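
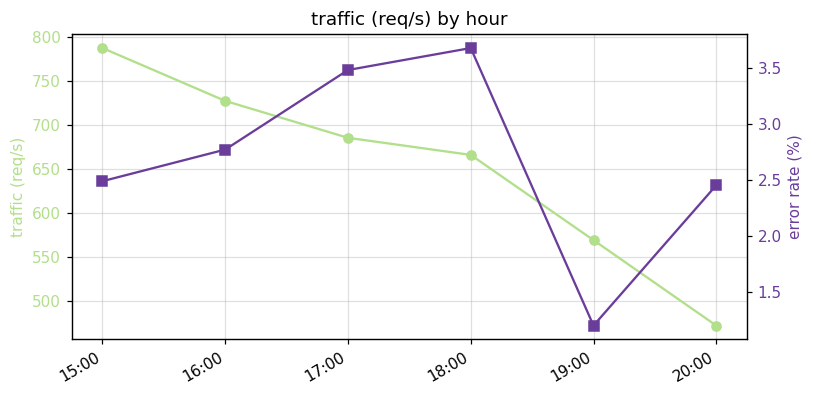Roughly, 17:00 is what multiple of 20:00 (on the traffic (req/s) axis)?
17:00 ≈ 700, 20:00 ≈ 450; 700/450 ≈ 1.56.

≈ 1.56×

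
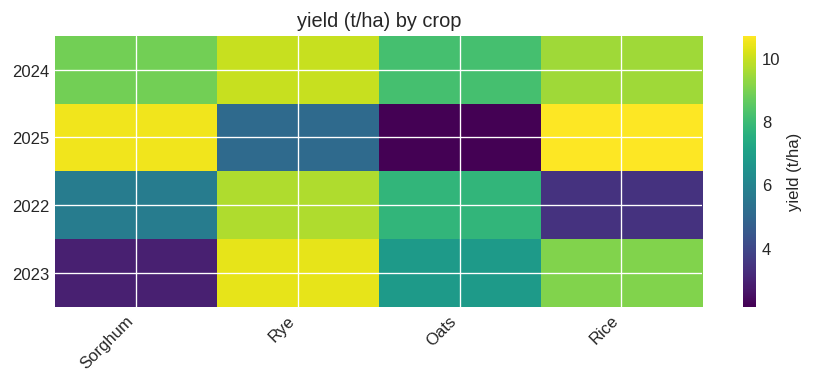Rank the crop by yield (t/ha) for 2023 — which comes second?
Rice

Top 3 for 2023: Rye ≈ 10, Rice ≈ 9, Oats ≈ 7.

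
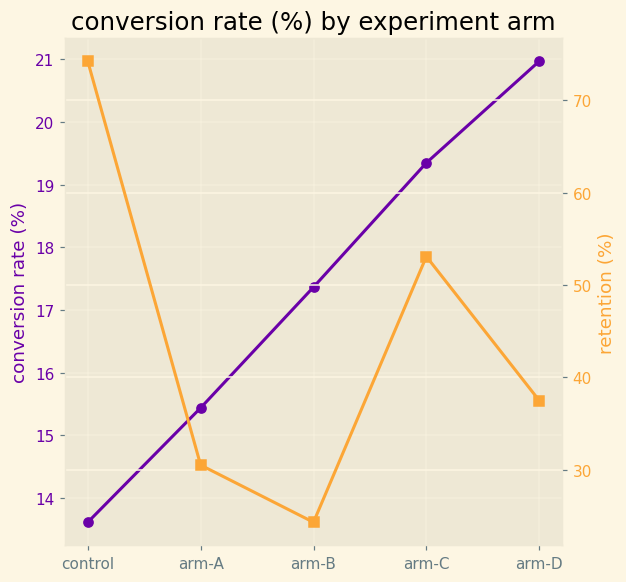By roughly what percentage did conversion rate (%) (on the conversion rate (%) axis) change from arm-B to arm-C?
arm-B ≈ 17, arm-C ≈ 19; (19 − 17) / 17 ≈ +11.8%.

≈ +11.8%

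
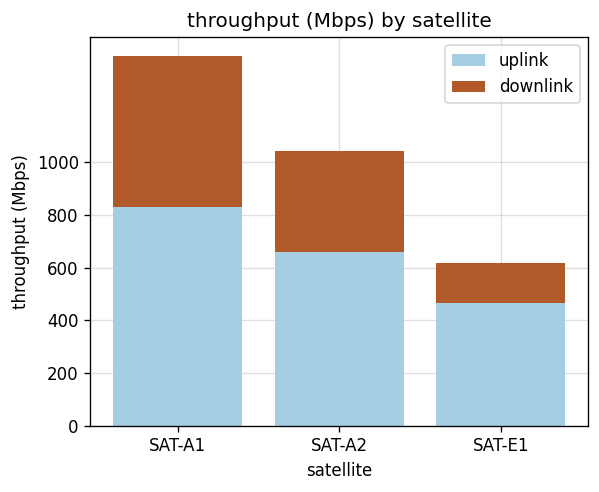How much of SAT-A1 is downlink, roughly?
downlink top ≈ 1400, bottom ≈ 800; segment ≈ 600.

≈ 600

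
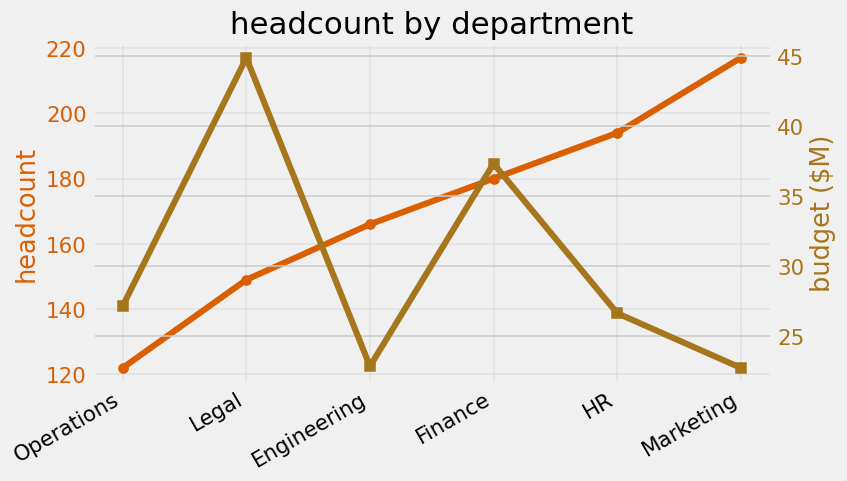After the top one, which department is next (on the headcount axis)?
Top 3 (on the headcount axis): Marketing ≈ 220, HR ≈ 190, Finance ≈ 180.

HR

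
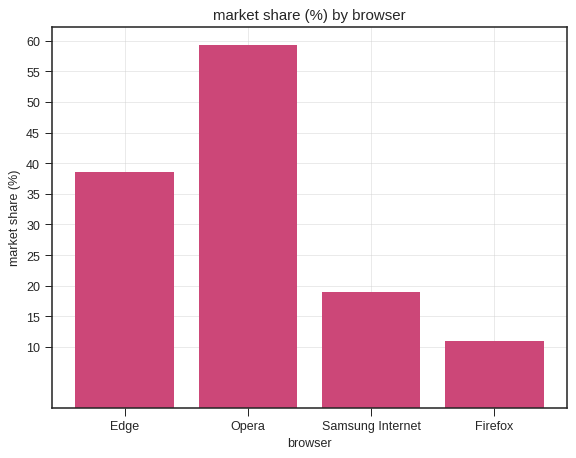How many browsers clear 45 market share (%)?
1

Above 45: Opera.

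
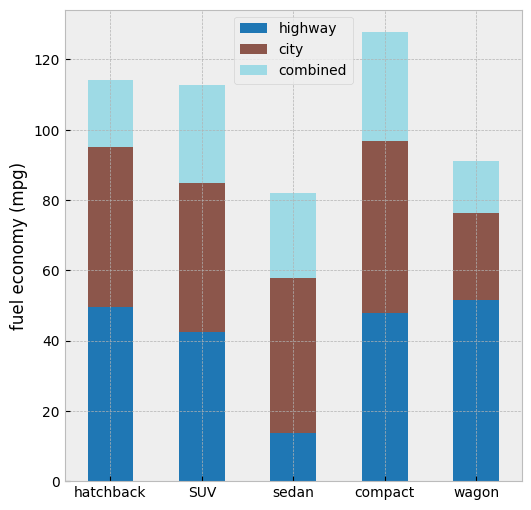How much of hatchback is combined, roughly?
≈ 20

combined top ≈ 120, bottom ≈ 100; segment ≈ 20.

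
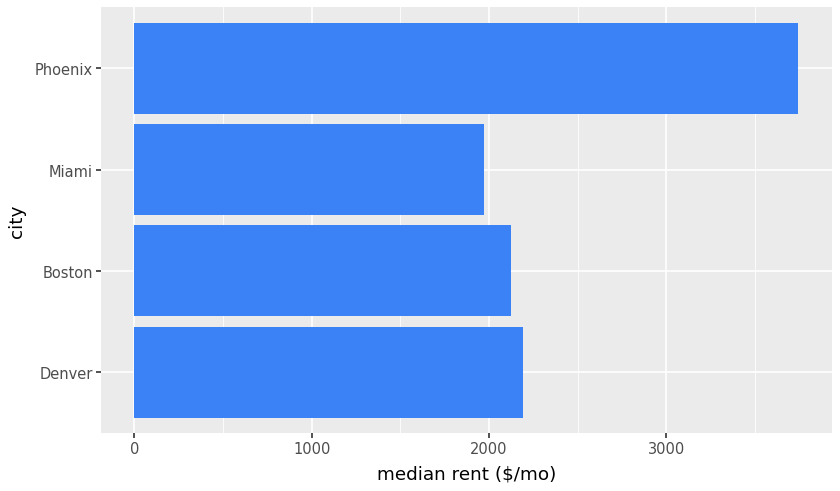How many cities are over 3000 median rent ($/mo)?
Above 3000: Phoenix.

1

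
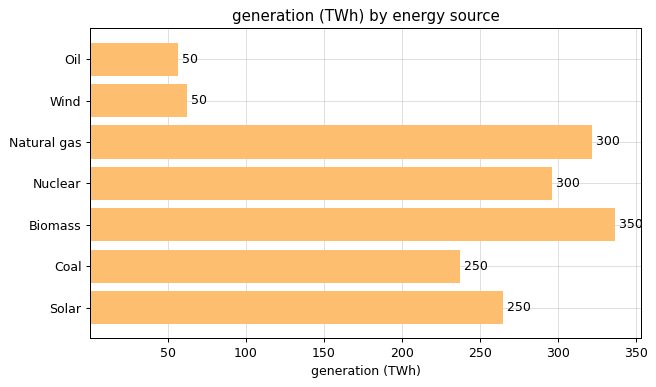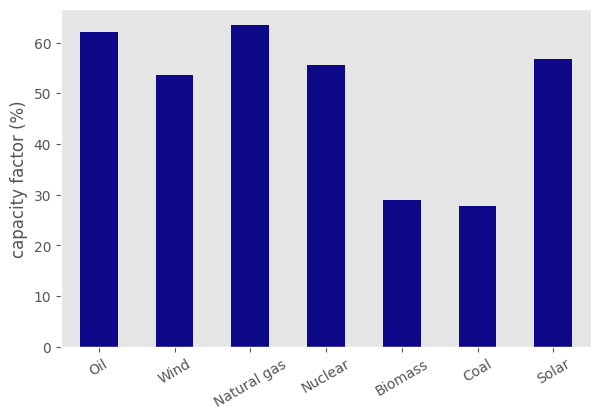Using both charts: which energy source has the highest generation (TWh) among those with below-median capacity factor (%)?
Chart 2 median capacity factor (%) ≈ 60; below-median energy sources: Wind, Biomass, Coal. Among those, Biomass has the highest generation (TWh) (≈ 350).

Biomass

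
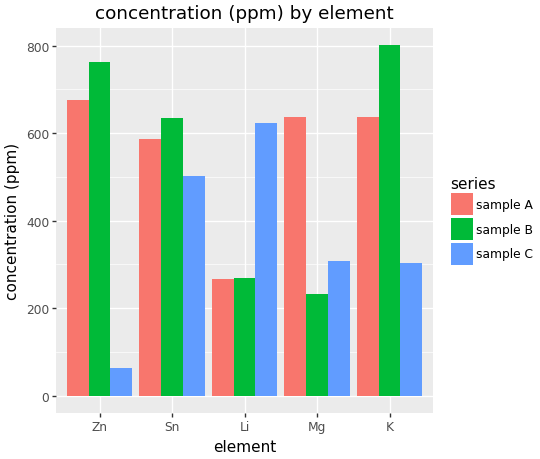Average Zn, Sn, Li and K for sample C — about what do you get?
(100 + 500 + 600 + 300) / 4 ≈ 375.

≈ 375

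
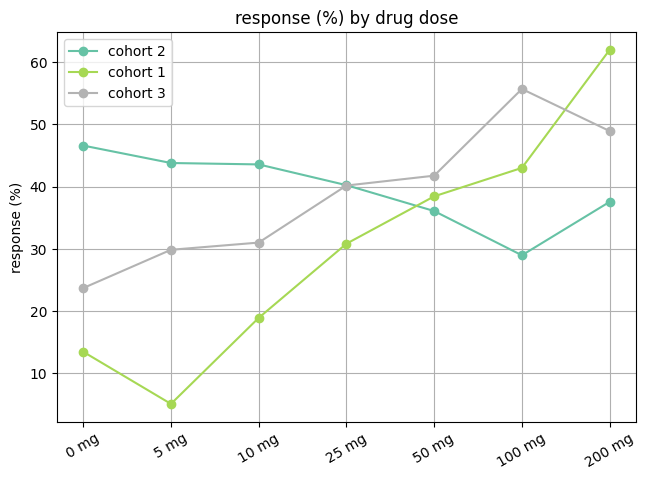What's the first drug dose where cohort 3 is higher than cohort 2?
50 mg

25 mg: cohort 3 ≈ 40 vs cohort 2 ≈ 40 (not yet); 50 mg: cohort 3 ≈ 40 vs cohort 2 ≈ 35 (first crossover).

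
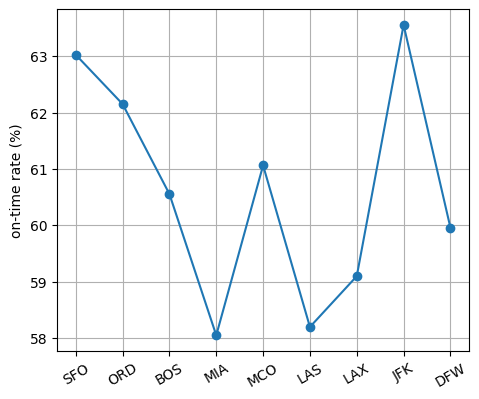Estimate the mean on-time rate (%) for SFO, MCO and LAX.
≈ 61

(63.0 + 61.0 + 59.0) / 3 ≈ 61.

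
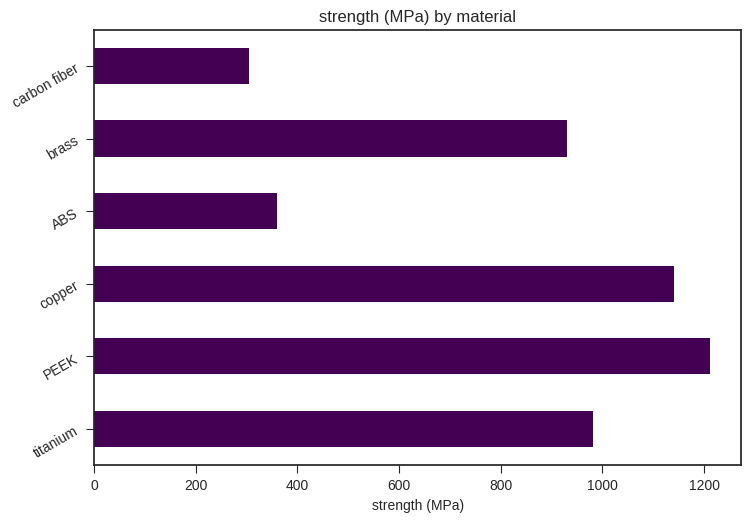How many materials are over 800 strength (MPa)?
4

Above 800: titanium, PEEK, copper, brass.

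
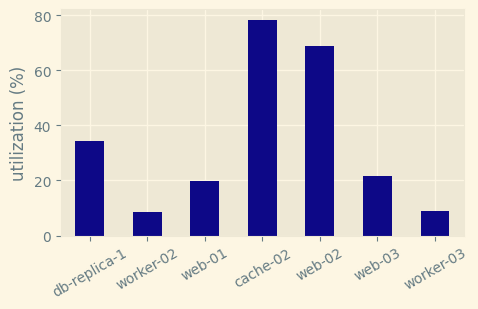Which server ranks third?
db-replica-1

Top 4: cache-02 ≈ 80, web-02 ≈ 70, db-replica-1 ≈ 30, web-03 ≈ 20.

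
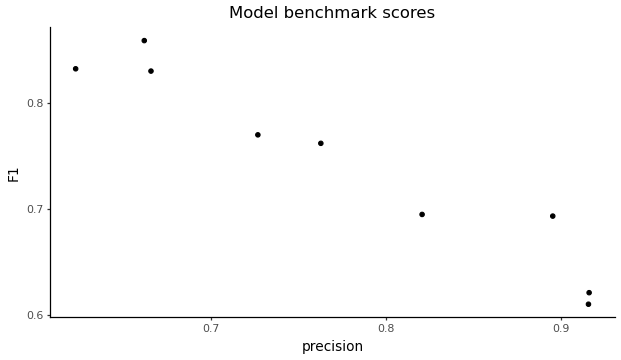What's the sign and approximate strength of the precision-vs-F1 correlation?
negative, strong

Points are negatively correlated; strong (|r| ≈ 1.0).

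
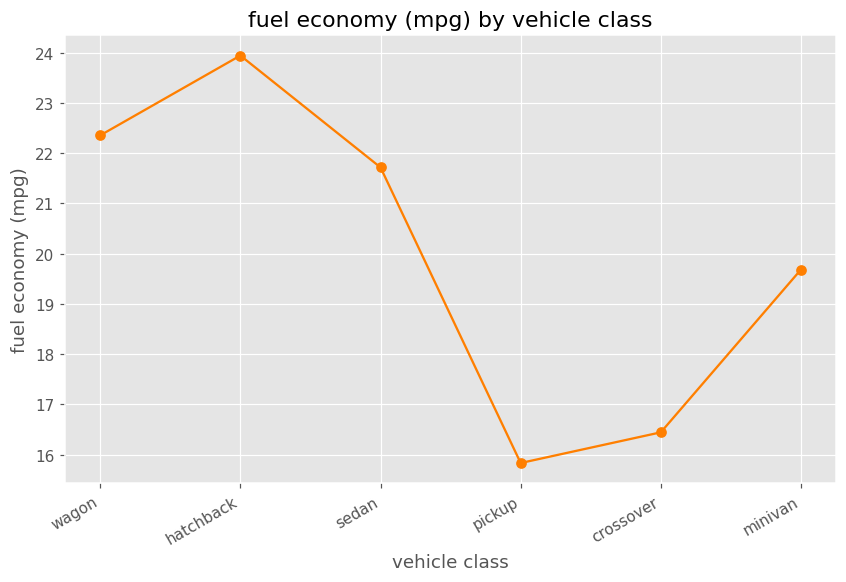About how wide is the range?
Max hatchback ≈ 24, min pickup ≈ 16; range ≈ 8.

≈ 8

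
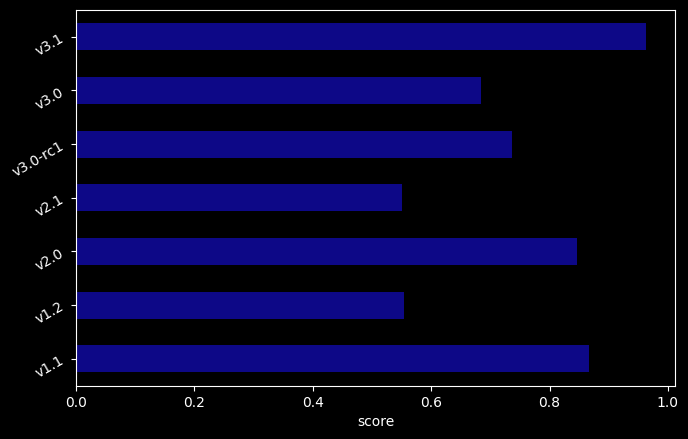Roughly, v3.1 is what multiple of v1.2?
v3.1 ≈ 1.0, v1.2 ≈ 0.6; 1.0/0.6 ≈ 1.67.

≈ 1.67×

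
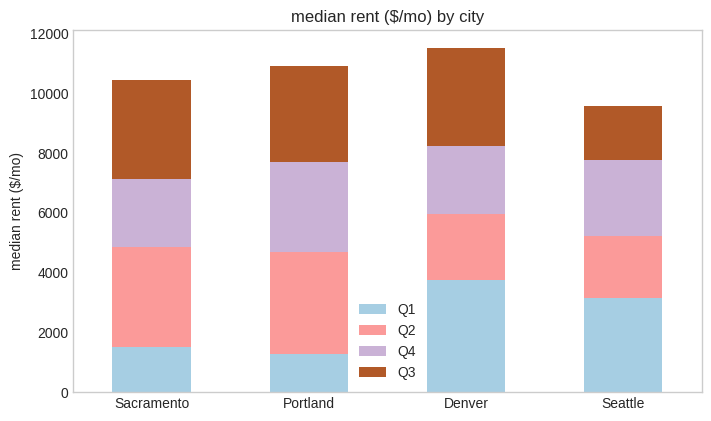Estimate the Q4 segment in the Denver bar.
Q4 top ≈ 8000, bottom ≈ 6000; segment ≈ 2000.

≈ 2000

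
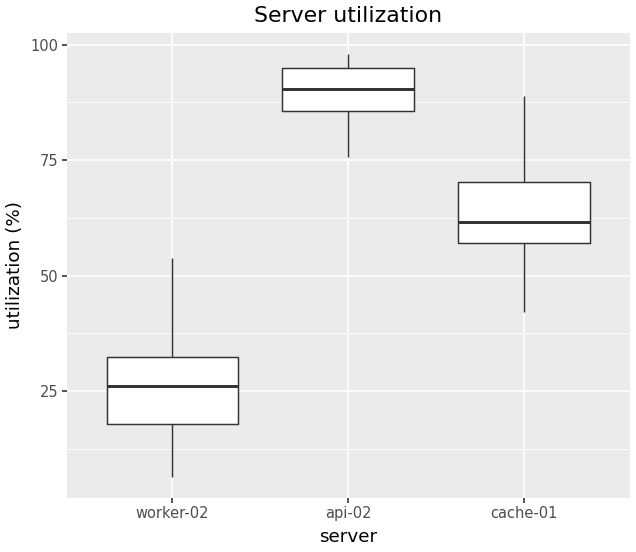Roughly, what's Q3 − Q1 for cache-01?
Q3 ≈ 70, Q1 ≈ 55; IQR ≈ 15.

≈ 15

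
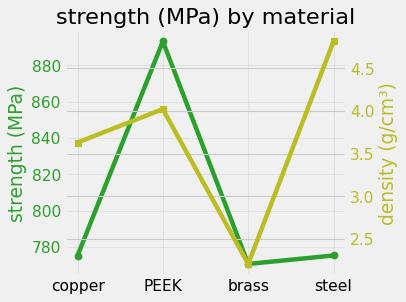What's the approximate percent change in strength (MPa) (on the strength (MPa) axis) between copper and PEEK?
copper ≈ 780, PEEK ≈ 900; (900 − 780) / 780 ≈ +15.4%.

≈ +15.4%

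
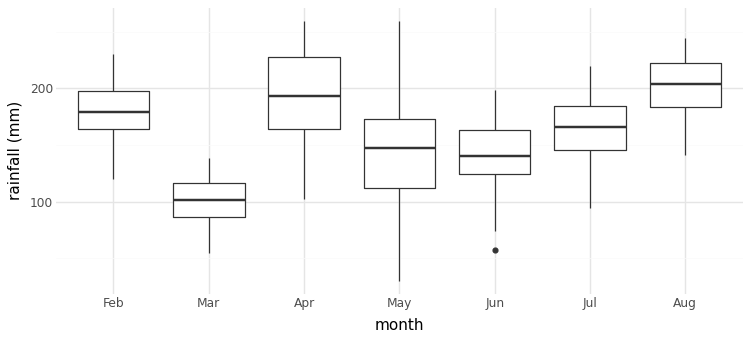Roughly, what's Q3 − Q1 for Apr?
Q3 ≈ 230, Q1 ≈ 160; IQR ≈ 70.

≈ 70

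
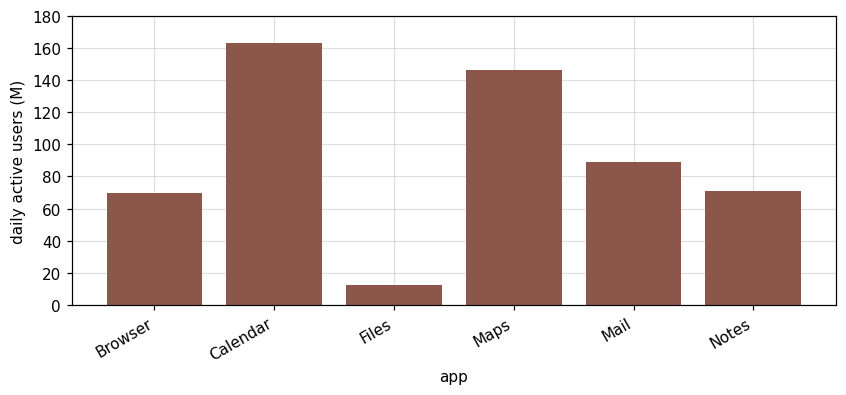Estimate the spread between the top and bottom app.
Max Calendar ≈ 160, min Files ≈ 20; range ≈ 140.

≈ 140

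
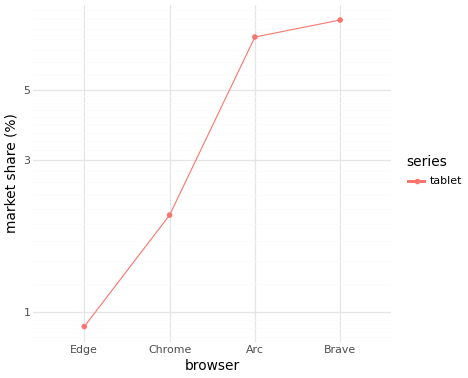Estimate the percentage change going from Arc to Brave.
Arc ≈ 7, Brave ≈ 8; (8 − 7) / 7 ≈ +14.3%.

≈ +14.3%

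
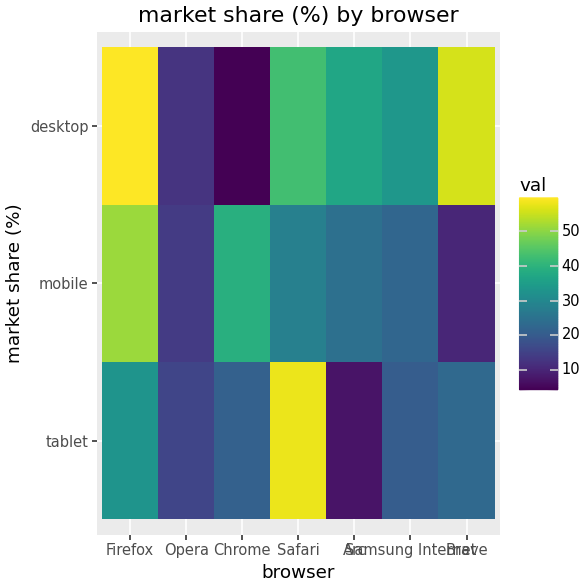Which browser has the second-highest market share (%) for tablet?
Firefox

Top 3 for tablet: Safari ≈ 60, Firefox ≈ 35, Brave ≈ 25.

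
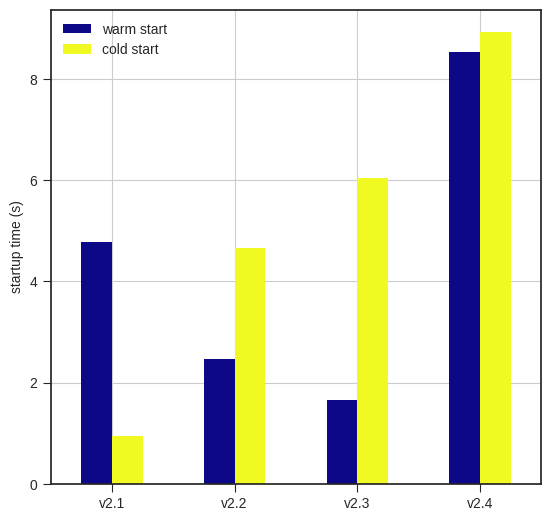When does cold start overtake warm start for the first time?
v2.2

v2.1: cold start ≈ 1 vs warm start ≈ 5 (not yet); v2.2: cold start ≈ 5 vs warm start ≈ 2 (first crossover).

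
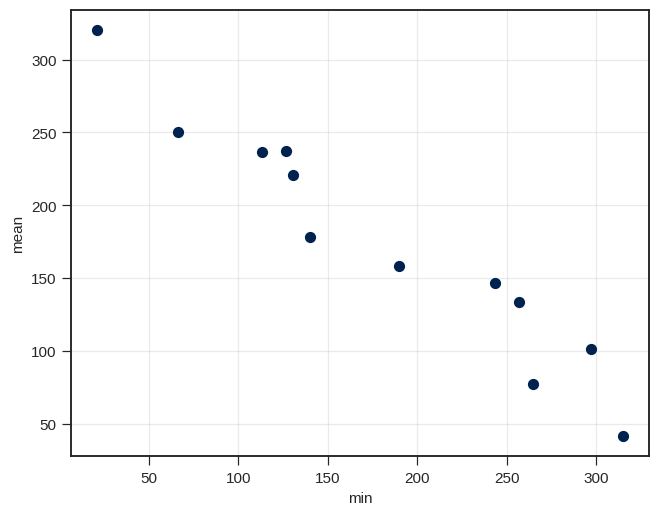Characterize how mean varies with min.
negative, strong

Points are negatively correlated; strong (|r| ≈ 1.0).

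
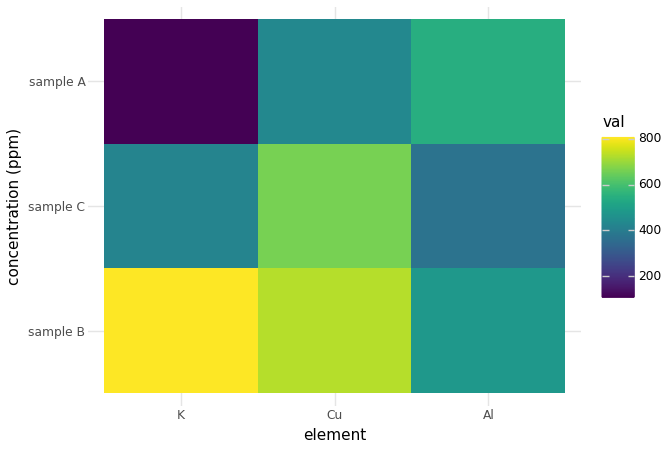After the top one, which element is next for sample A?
Cu

Top 3 for sample A: Al ≈ 500, Cu ≈ 400, K ≈ 100.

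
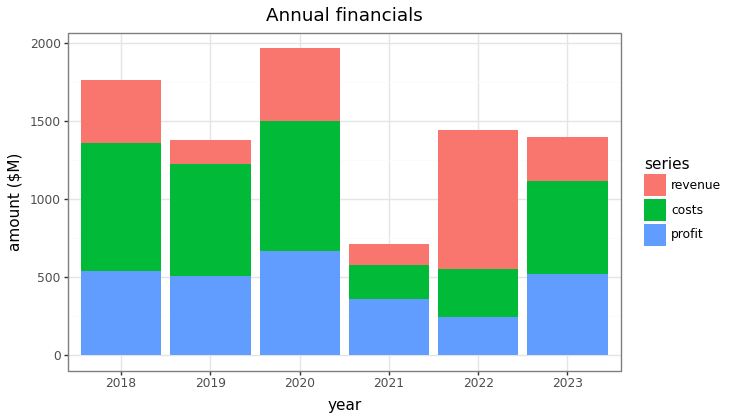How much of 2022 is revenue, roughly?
revenue top ≈ 1400, bottom ≈ 600; segment ≈ 800.

≈ 800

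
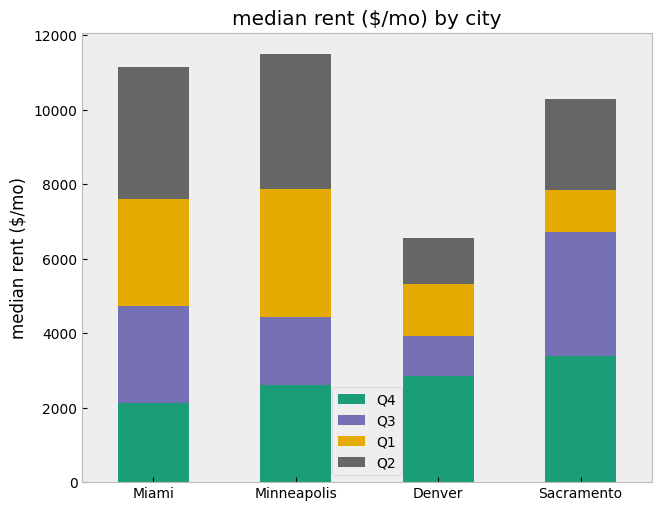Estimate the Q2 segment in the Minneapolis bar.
Q2 top ≈ 11000, bottom ≈ 8000; segment ≈ 3000.

≈ 3000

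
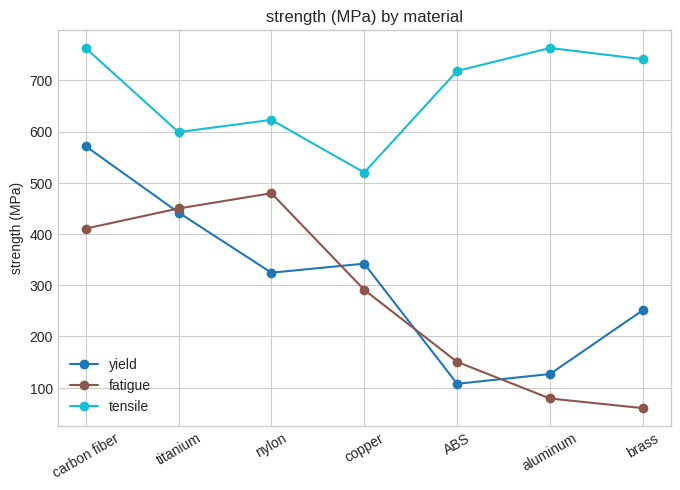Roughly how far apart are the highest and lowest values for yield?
Max carbon fiber ≈ 600, min ABS ≈ 100; range ≈ 500.

≈ 500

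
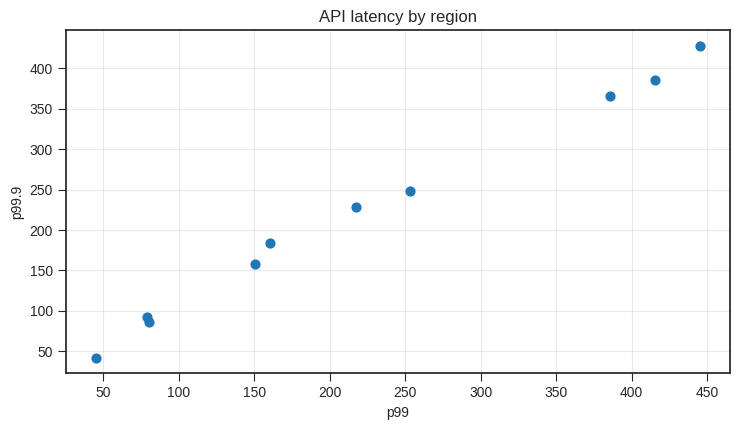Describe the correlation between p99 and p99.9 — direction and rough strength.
positive, strong

Points are positively correlated; strong (|r| ≈ 1.0).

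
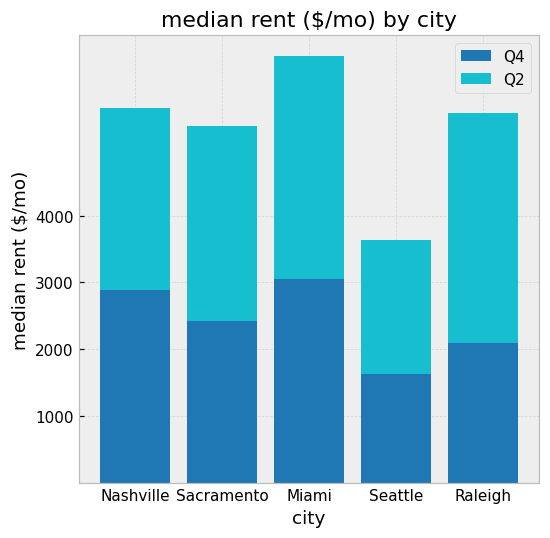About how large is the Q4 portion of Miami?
≈ 3000

Q4 top ≈ 3000, bottom ≈ 0; segment ≈ 3000.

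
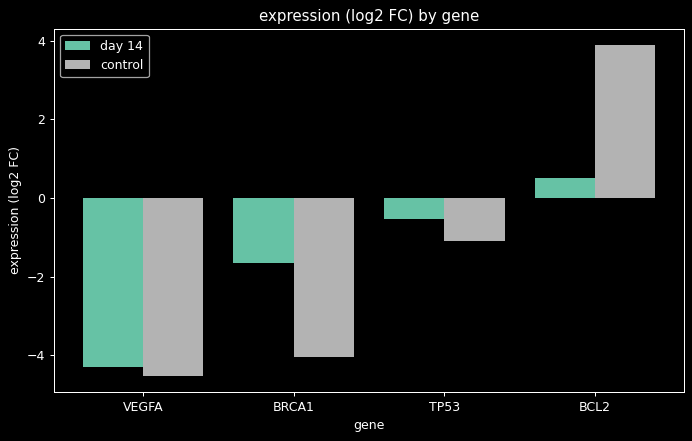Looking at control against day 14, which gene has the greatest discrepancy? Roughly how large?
BCL2: control ≈ 4, day 14 ≈ 1 → gap ≈ 3. Next-largest (BRCA1) is only ≈ 2.

BCL2, ≈ 3 log2 FC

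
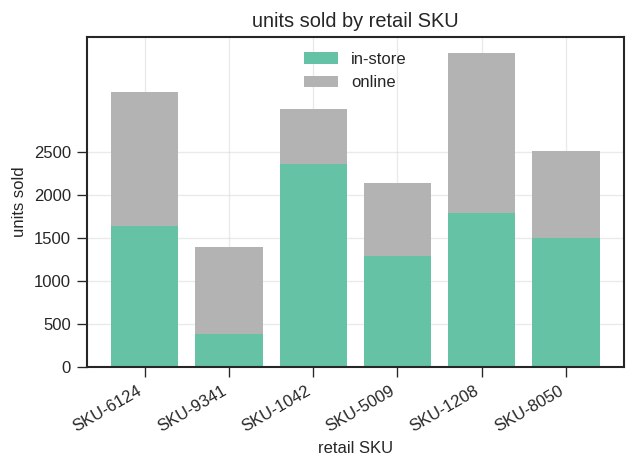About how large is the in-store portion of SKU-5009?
≈ 1500

in-store top ≈ 1500, bottom ≈ 0; segment ≈ 1500.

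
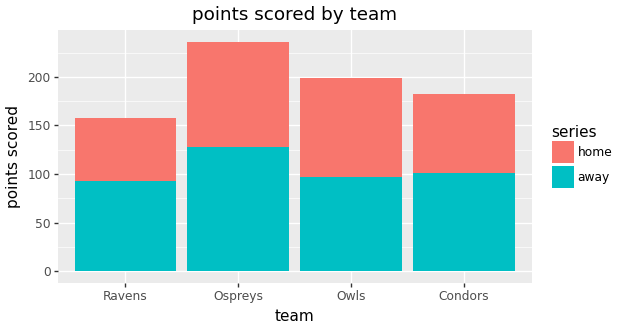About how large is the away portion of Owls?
≈ 100

away top ≈ 100, bottom ≈ 0; segment ≈ 100.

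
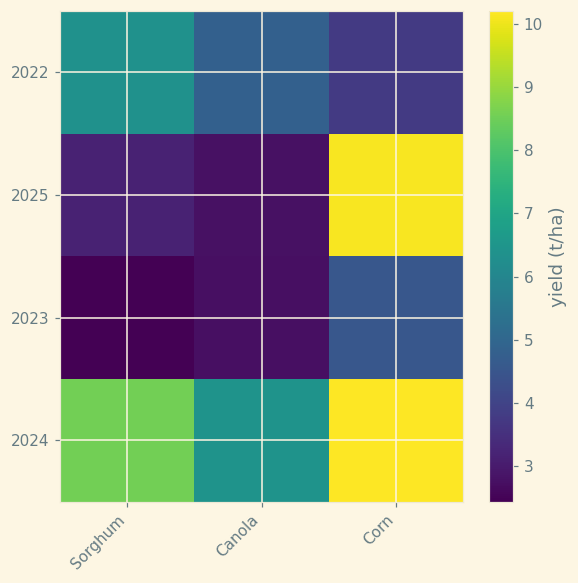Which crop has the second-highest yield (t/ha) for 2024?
Sorghum

Top 3 for 2024: Corn ≈ 10, Sorghum ≈ 9, Canola ≈ 6.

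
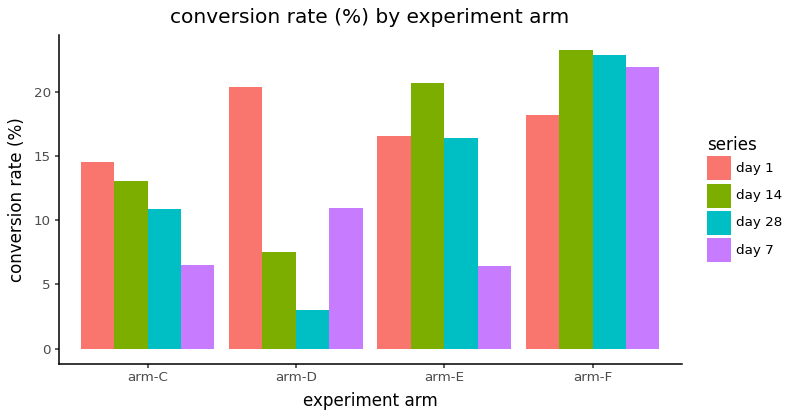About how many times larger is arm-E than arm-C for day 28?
arm-E ≈ 16, arm-C ≈ 10; 16/10 ≈ 1.6.

≈ 1.6×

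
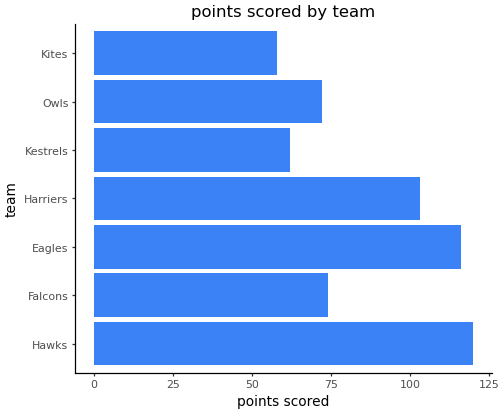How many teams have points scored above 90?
3

Above 90: Hawks, Eagles, Harriers.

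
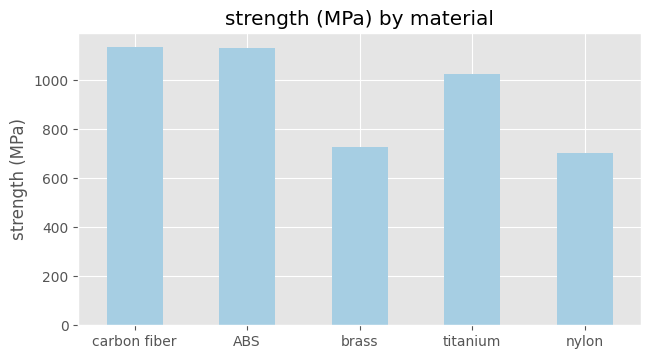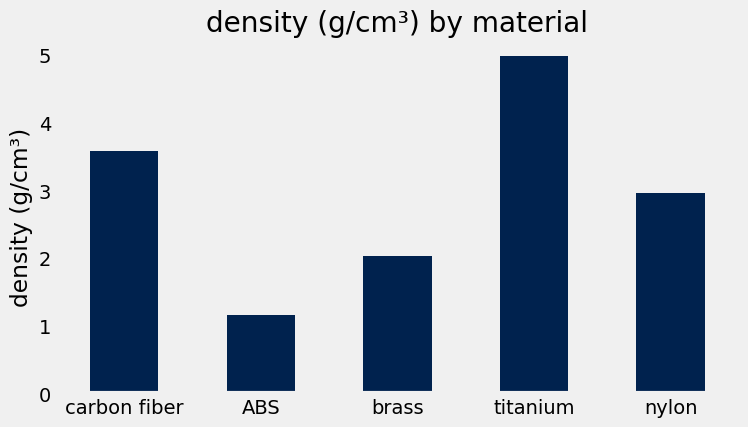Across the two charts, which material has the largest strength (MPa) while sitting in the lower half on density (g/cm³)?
Chart 2 median density (g/cm³) ≈ 3; below-median materials: ABS, brass. Among those, ABS has the highest strength (MPa) (≈ 1200).

ABS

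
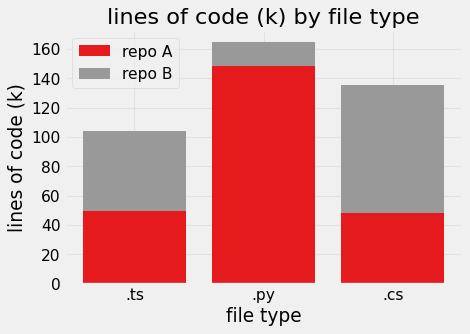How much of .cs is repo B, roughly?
repo B top ≈ 140, bottom ≈ 40; segment ≈ 100.

≈ 100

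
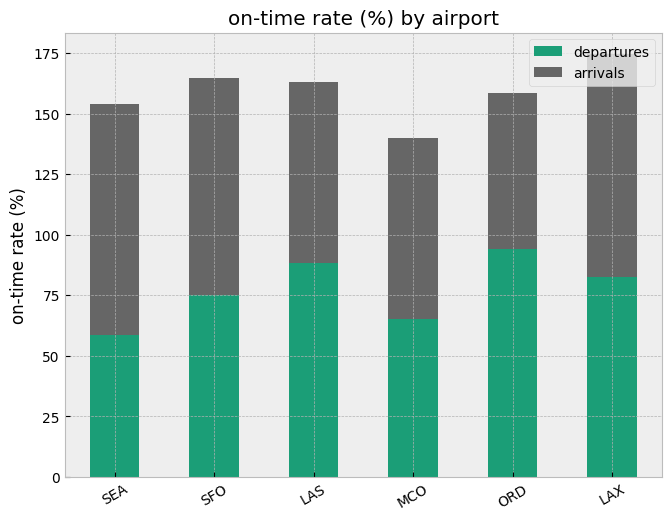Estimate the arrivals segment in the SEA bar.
arrivals top ≈ 160, bottom ≈ 60; segment ≈ 100.

≈ 100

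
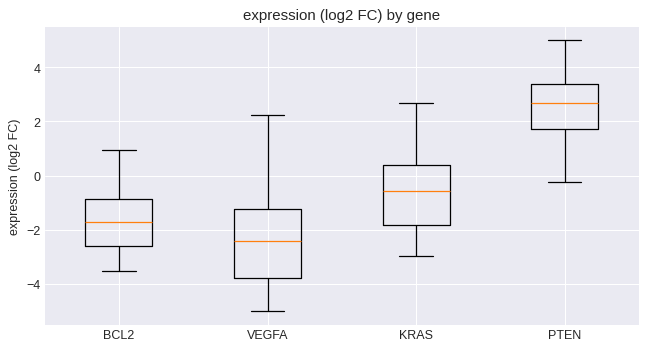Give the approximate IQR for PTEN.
≈ 2.0

Q3 ≈ 3.5, Q1 ≈ 1.5; IQR ≈ 2.0.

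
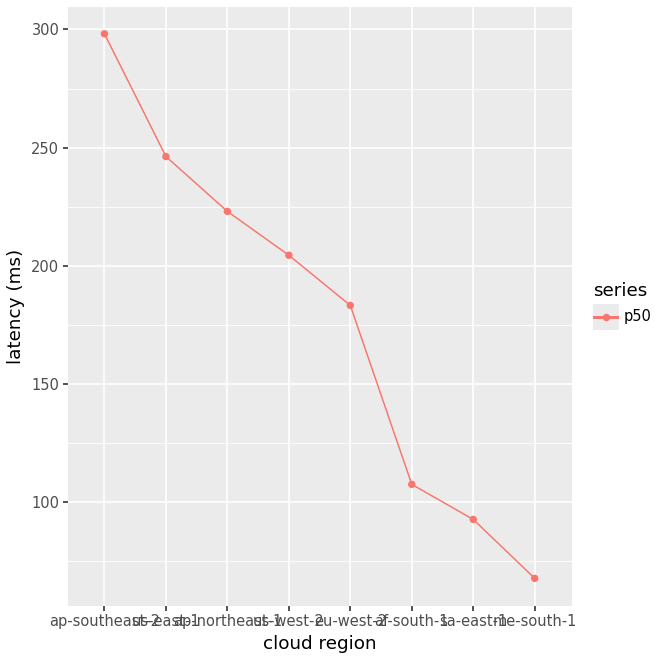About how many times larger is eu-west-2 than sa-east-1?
eu-west-2 ≈ 180, sa-east-1 ≈ 100; 180/100 ≈ 1.8.

≈ 1.8×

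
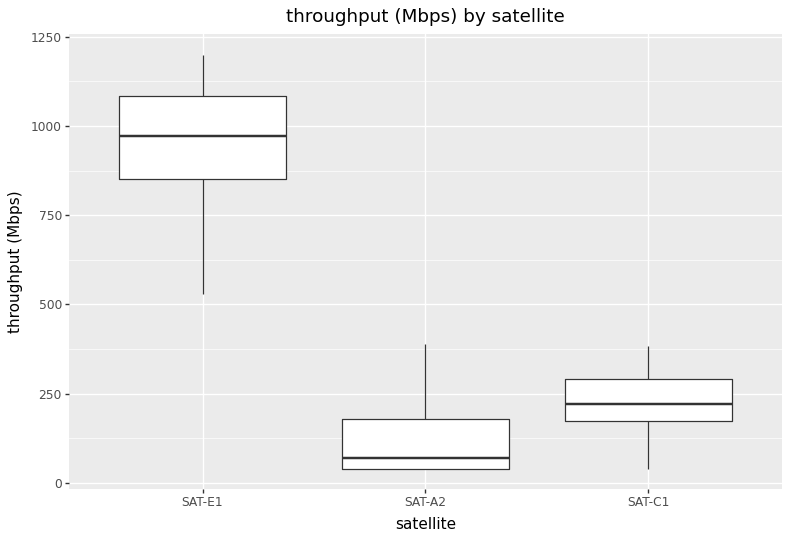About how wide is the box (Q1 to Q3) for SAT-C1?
≈ 100

Q3 ≈ 300, Q1 ≈ 200; IQR ≈ 100.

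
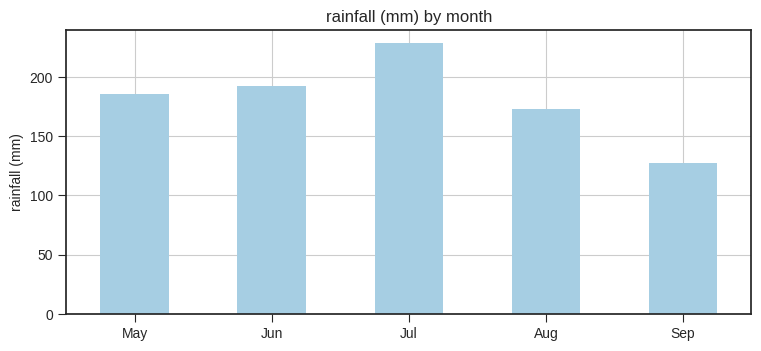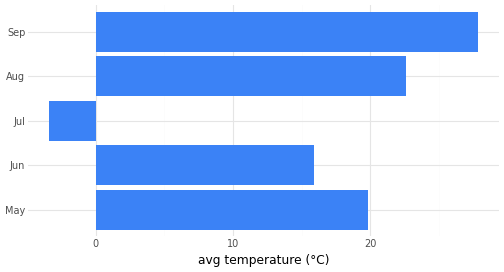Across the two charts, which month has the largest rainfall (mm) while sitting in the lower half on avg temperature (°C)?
Chart 2 median avg temperature (°C) ≈ 20; below-median months: Jun, Jul. Among those, Jul has the highest rainfall (mm) (≈ 225).

Jul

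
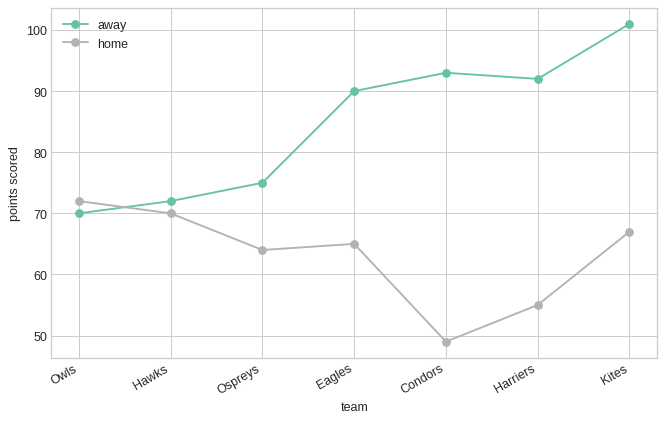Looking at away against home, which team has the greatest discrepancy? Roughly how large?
Condors: away ≈ 95, home ≈ 50 → gap ≈ 45. Next-largest (Harriers) is only ≈ 35.

Condors, ≈ 45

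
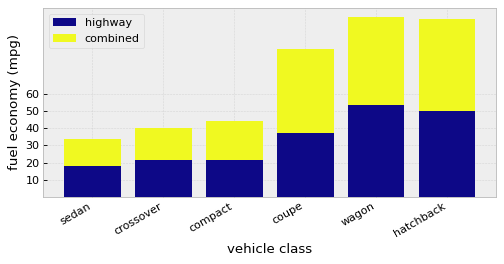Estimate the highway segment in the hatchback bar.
highway top ≈ 50, bottom ≈ 0; segment ≈ 50.

≈ 50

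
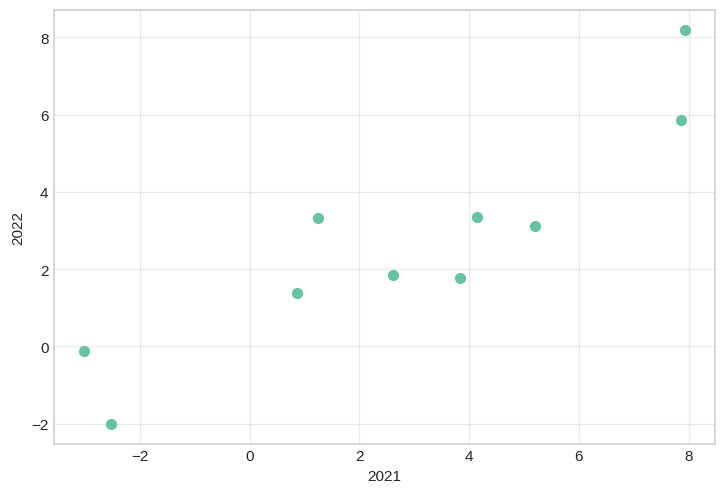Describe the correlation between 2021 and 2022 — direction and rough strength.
positive, strong

Points are positively correlated; strong (|r| ≈ 0.9).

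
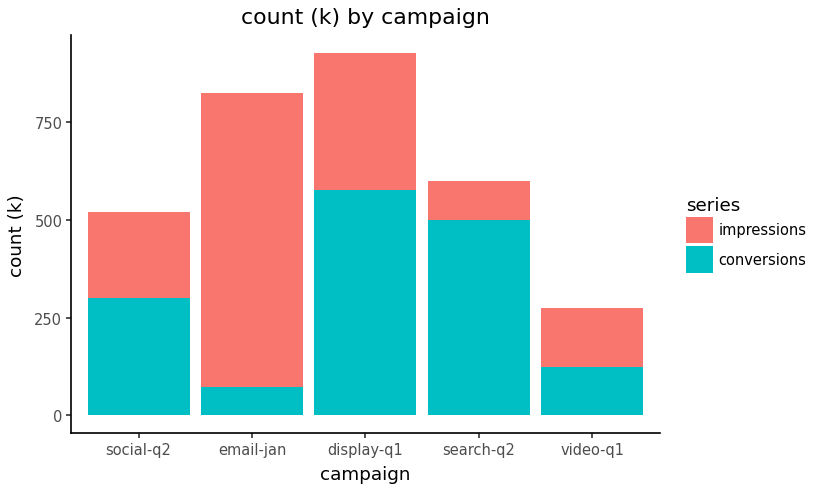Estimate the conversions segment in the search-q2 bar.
conversions top ≈ 500, bottom ≈ 0; segment ≈ 500.

≈ 500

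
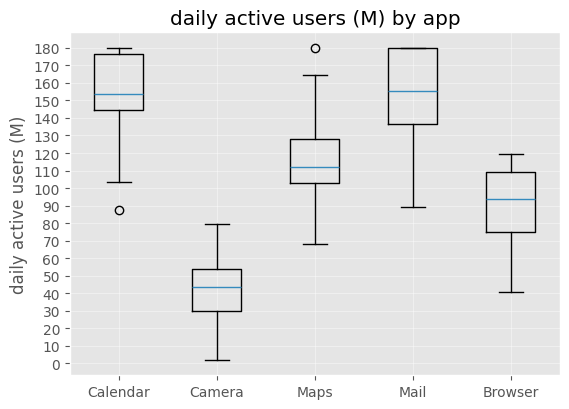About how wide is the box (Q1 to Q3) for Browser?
Q3 ≈ 110, Q1 ≈ 80; IQR ≈ 30.

≈ 30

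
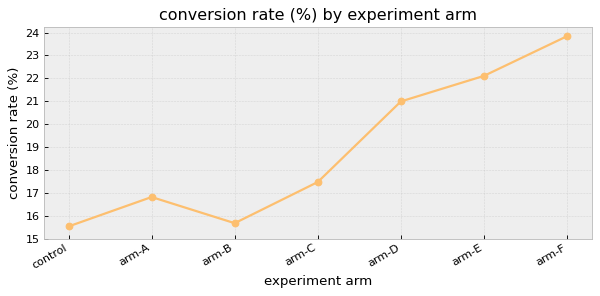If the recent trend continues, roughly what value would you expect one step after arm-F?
≈ 25.5

Last three: 21, 22, 24 → slope ≈ 1.5/step → next ≈ 25.5.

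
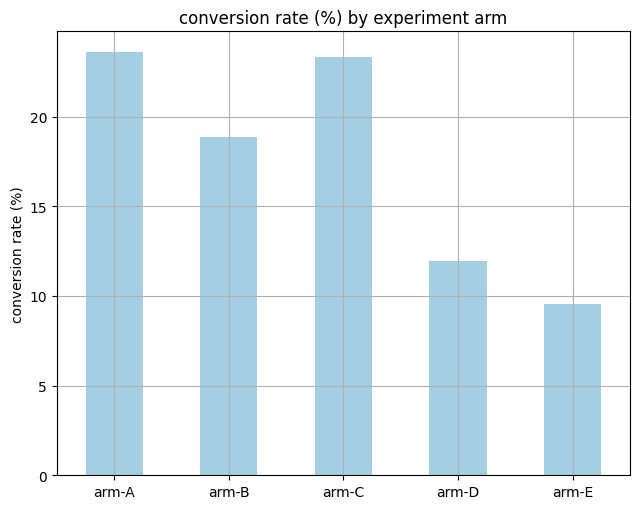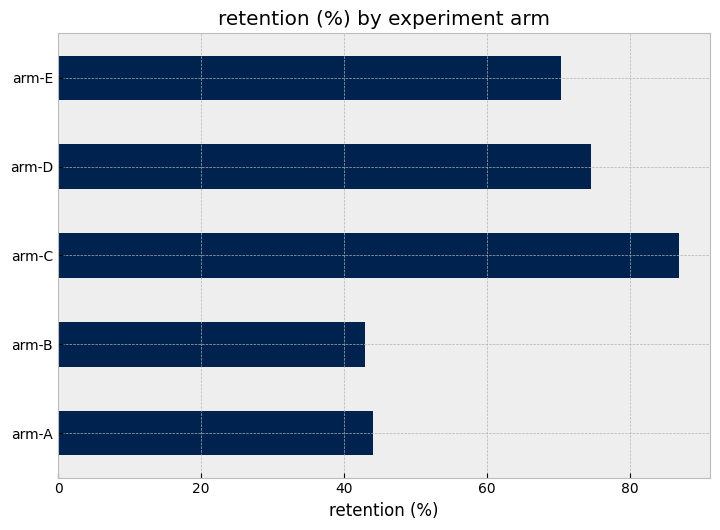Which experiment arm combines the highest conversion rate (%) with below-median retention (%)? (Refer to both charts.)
arm-A

Chart 2 median retention (%) ≈ 70; below-median experiment arms: arm-A, arm-B. Among those, arm-A has the highest conversion rate (%) (≈ 25).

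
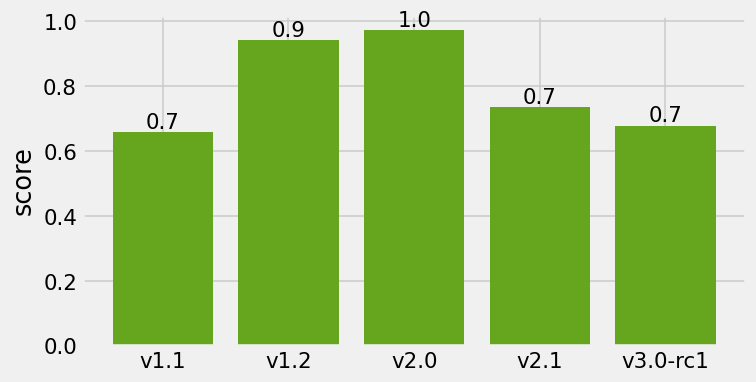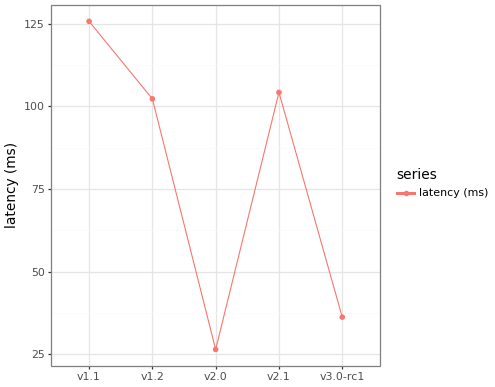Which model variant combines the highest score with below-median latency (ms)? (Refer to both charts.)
Chart 2 median latency (ms) ≈ 100; below-median model variants: v2.0, v3.0-rc1. Among those, v2.0 has the highest score (≈ 1).

v2.0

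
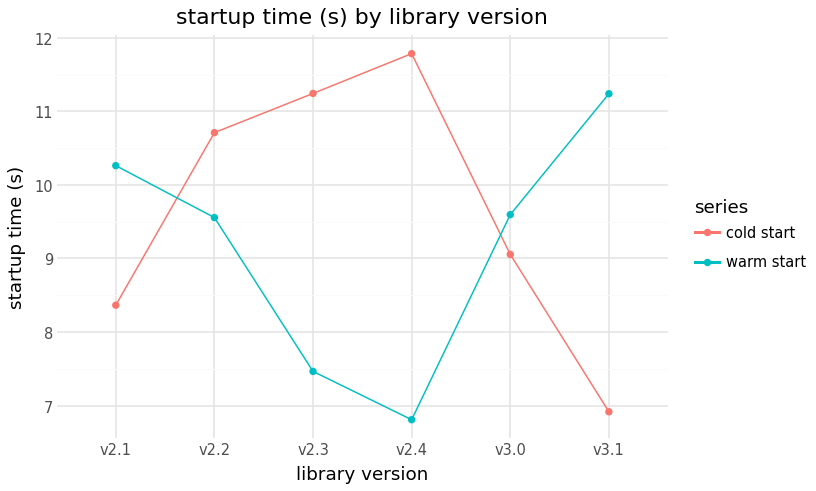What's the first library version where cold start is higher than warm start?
v2.2

v2.1: cold start ≈ 8.5 vs warm start ≈ 10.5 (not yet); v2.2: cold start ≈ 10.5 vs warm start ≈ 9.5 (first crossover).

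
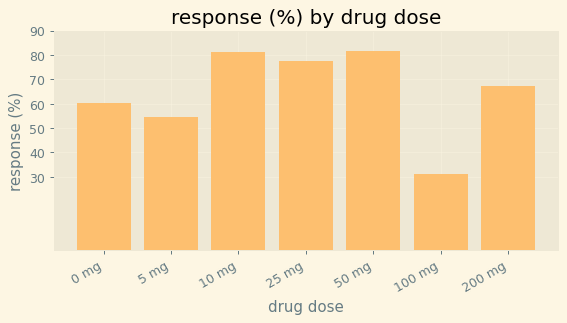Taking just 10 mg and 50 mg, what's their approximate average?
(80 + 80) / 2 ≈ 80.

≈ 80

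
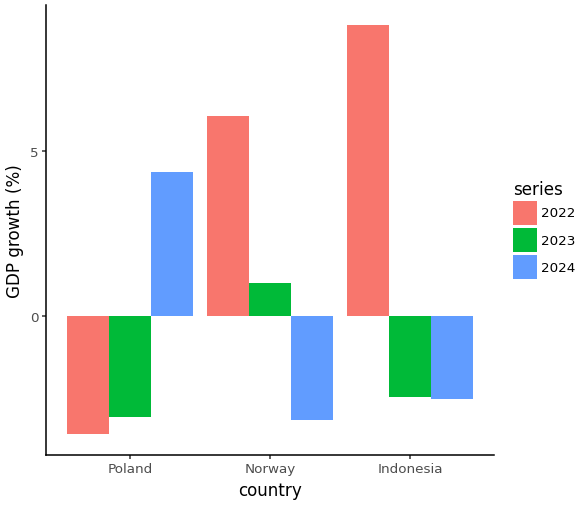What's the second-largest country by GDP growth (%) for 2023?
Top 3 for 2023: Norway ≈ 0, Indonesia ≈ -2, Poland ≈ -4.

Indonesia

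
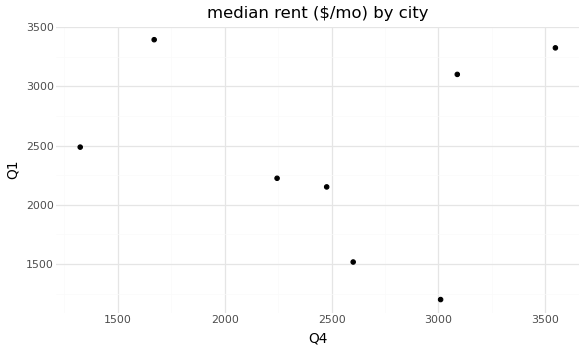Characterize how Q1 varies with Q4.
no clear correlation

Points are roughly uncorrelated; weak (|r| ≈ 0.0).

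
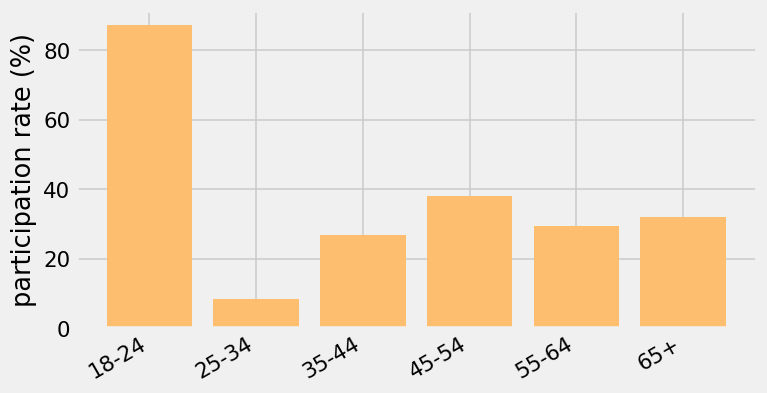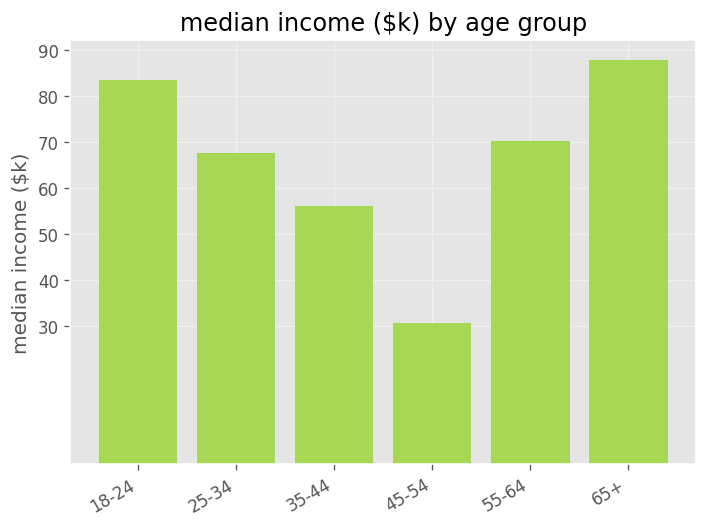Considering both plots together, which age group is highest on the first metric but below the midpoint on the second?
Chart 2 median median income ($k) ≈ 70; below-median age groups: 25-34, 35-44, 45-54. Among those, 45-54 has the highest participation rate (%) (≈ 40).

45-54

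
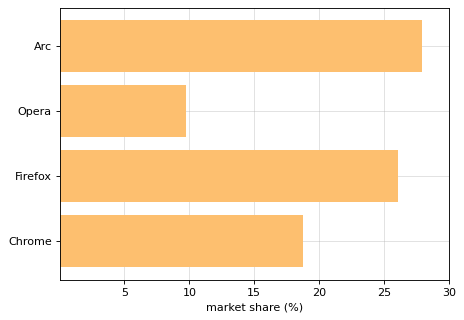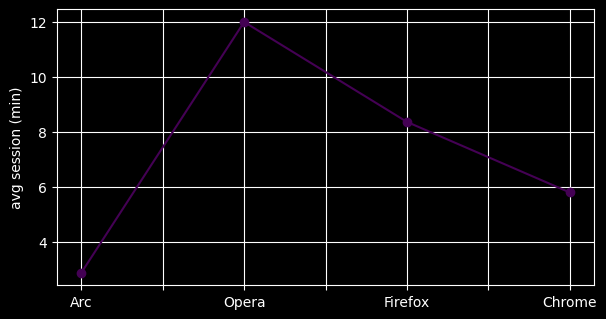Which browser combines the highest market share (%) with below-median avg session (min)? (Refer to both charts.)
Arc

Chart 2 median avg session (min) ≈ 8; below-median browsers: Arc, Chrome. Among those, Arc has the highest market share (%) (≈ 30).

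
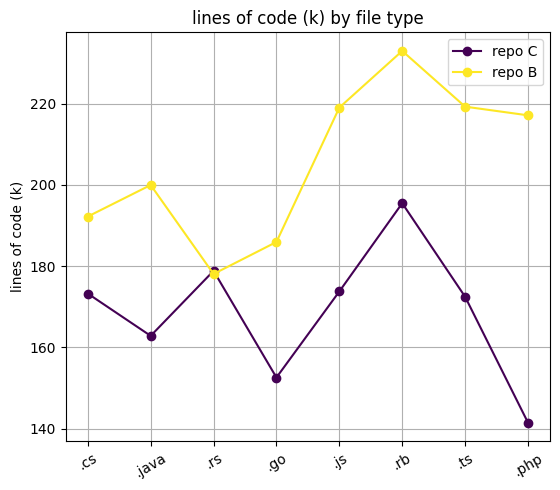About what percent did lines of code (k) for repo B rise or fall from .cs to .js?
≈ +15.8%

.cs ≈ 190, .js ≈ 220; (220 − 190) / 190 ≈ +15.8%.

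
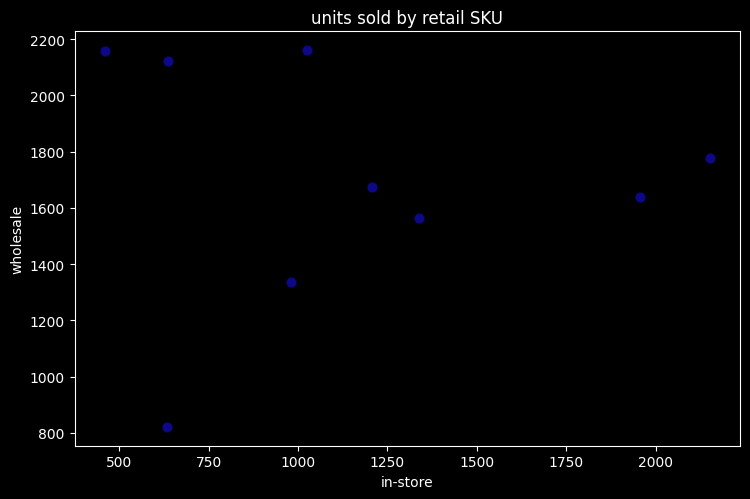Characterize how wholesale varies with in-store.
Points are roughly uncorrelated; weak (|r| ≈ 0.0).

no clear correlation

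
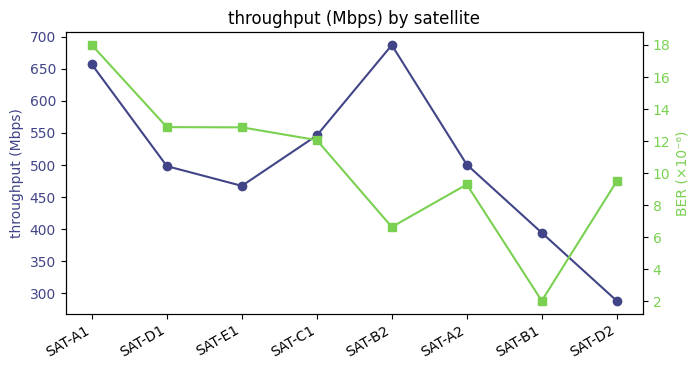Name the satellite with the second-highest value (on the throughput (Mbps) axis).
Top 3 (on the throughput (Mbps) axis): SAT-B2 ≈ 700, SAT-A1 ≈ 650, SAT-C1 ≈ 550.

SAT-A1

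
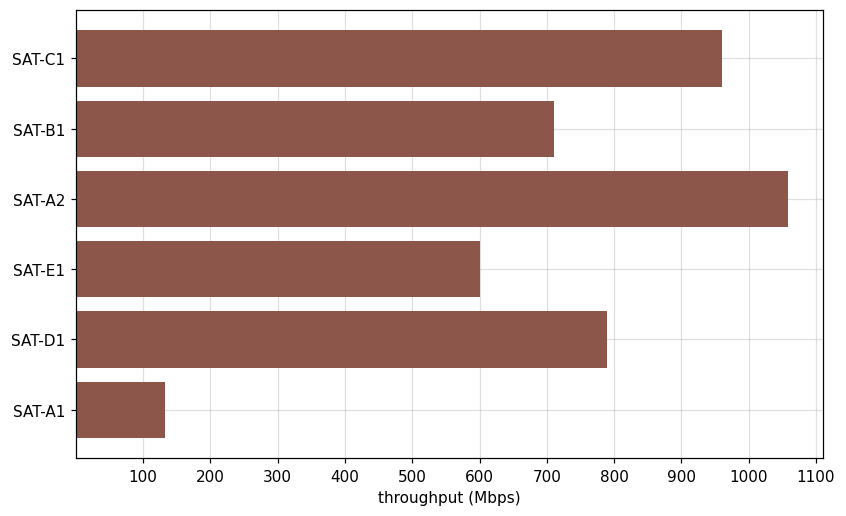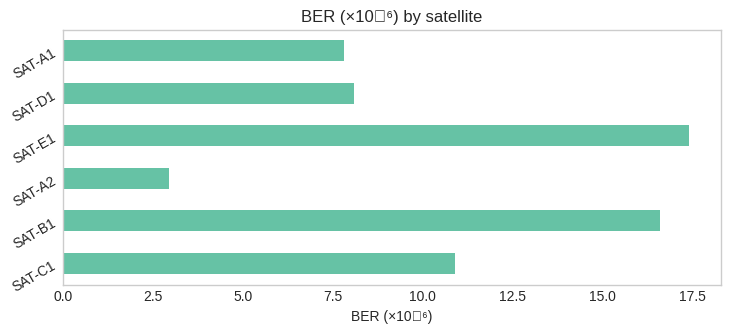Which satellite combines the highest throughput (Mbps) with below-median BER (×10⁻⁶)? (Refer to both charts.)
SAT-A2

Chart 2 median BER (×10⁻⁶) ≈ 10; below-median satellites: SAT-A2, SAT-D1, SAT-A1. Among those, SAT-A2 has the highest throughput (Mbps) (≈ 1100).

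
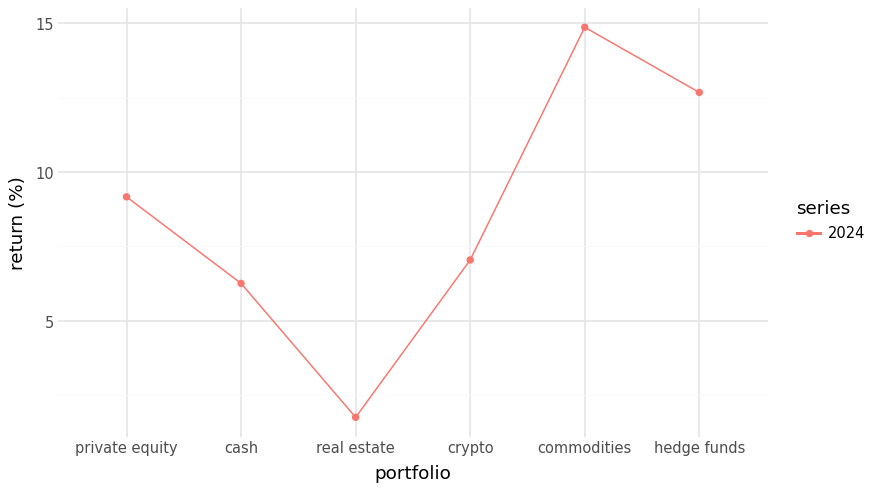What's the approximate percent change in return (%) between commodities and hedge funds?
≈ -14.3%

commodities ≈ 14, hedge funds ≈ 12; (12 − 14) / 14 ≈ -14.3%.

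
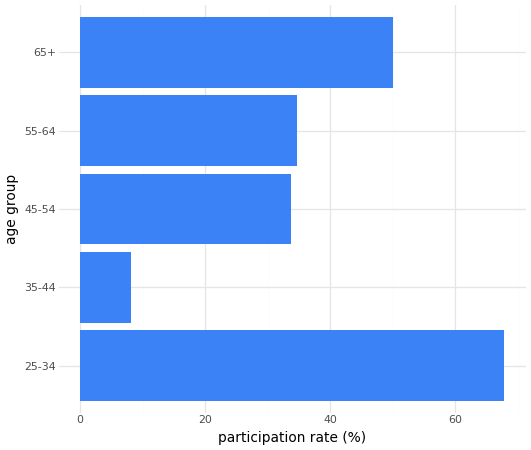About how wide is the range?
≈ 60

Max 25-34 ≈ 70, min 35-44 ≈ 10; range ≈ 60.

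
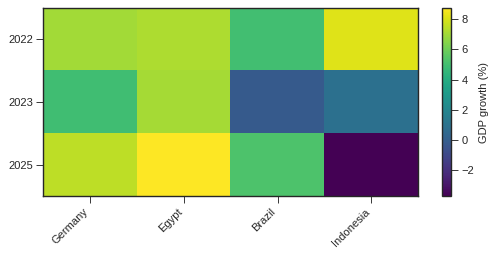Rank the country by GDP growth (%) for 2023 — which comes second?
Germany

Top 3 for 2023: Egypt ≈ 8, Germany ≈ 4, Indonesia ≈ 0.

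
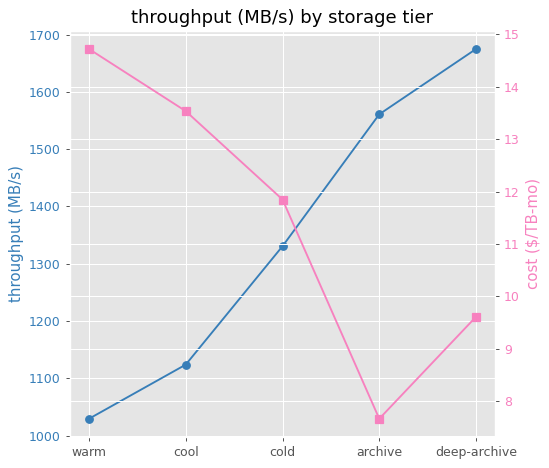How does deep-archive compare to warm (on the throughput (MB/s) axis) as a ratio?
deep-archive ≈ 1700, warm ≈ 1000; 1700/1000 ≈ 1.7.

≈ 1.7×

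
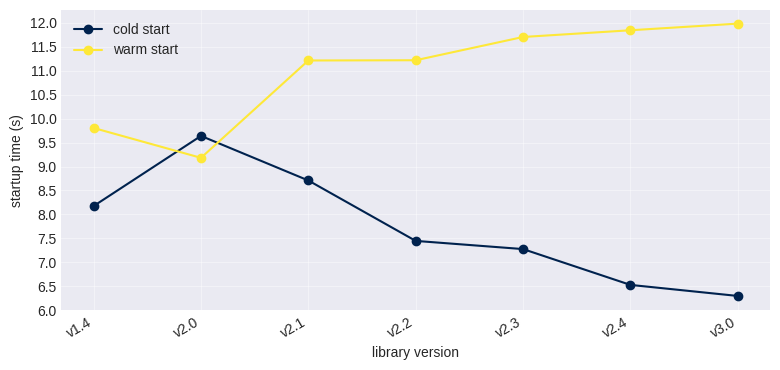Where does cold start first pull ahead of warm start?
v2.0

v1.4: cold start ≈ 8.0 vs warm start ≈ 10.0 (not yet); v2.0: cold start ≈ 9.5 vs warm start ≈ 9.0 (first crossover).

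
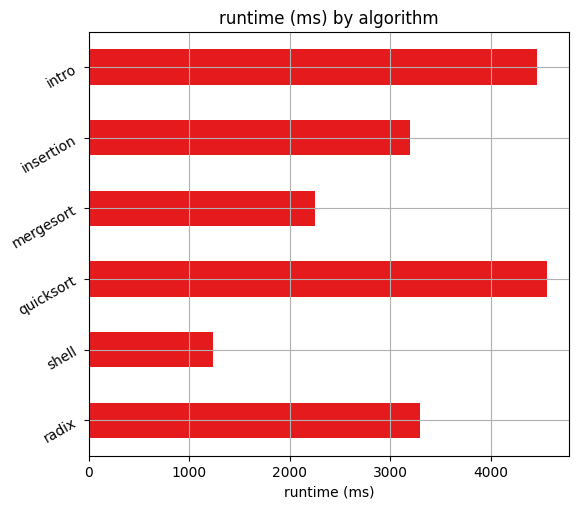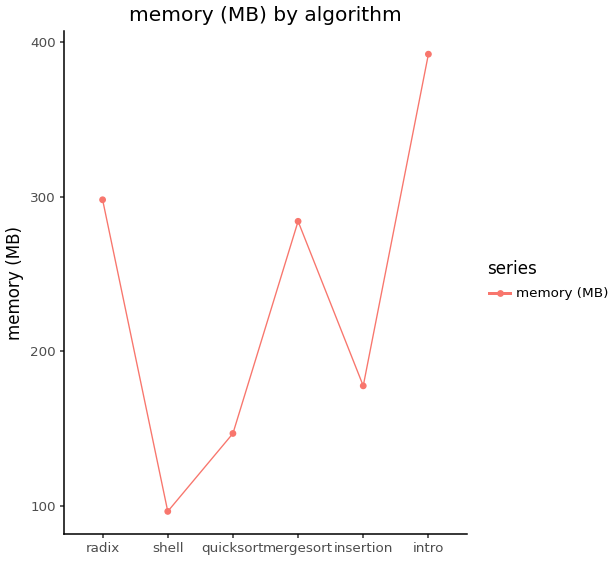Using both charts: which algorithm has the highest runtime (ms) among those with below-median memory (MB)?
Chart 2 median memory (MB) ≈ 250; below-median algorithms: shell, quicksort, insertion. Among those, quicksort has the highest runtime (ms) (≈ 4500).

quicksort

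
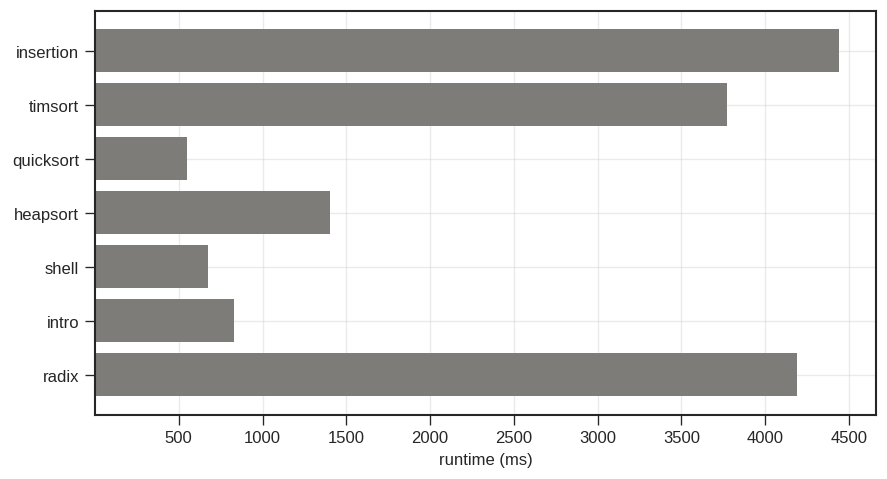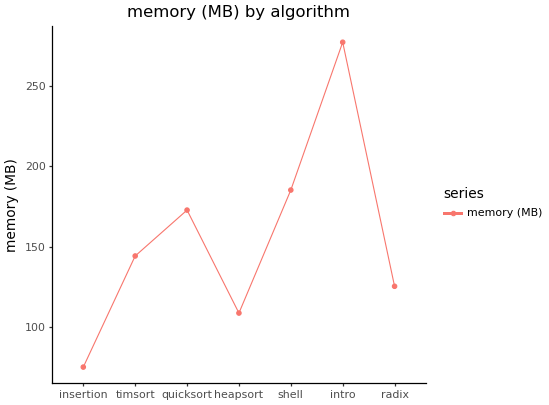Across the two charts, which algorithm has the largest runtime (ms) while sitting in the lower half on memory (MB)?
Chart 2 median memory (MB) ≈ 150; below-median algorithms: insertion, heapsort, radix. Among those, insertion has the highest runtime (ms) (≈ 4500).

insertion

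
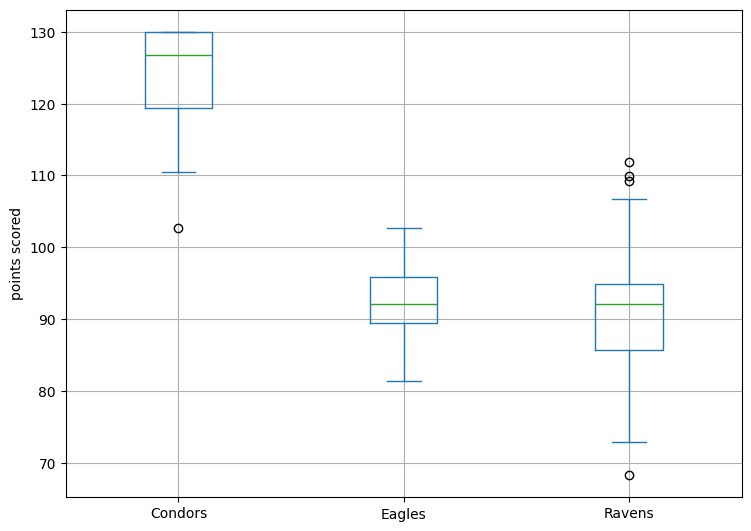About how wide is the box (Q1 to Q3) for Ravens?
Q3 ≈ 95, Q1 ≈ 85; IQR ≈ 10.

≈ 10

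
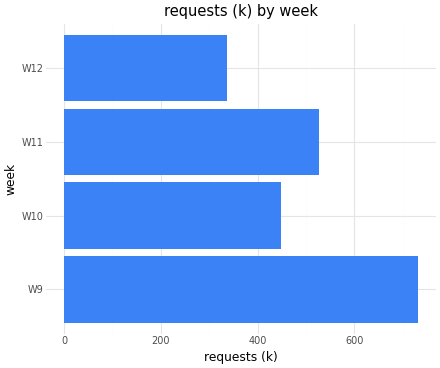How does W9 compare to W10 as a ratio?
W9 ≈ 700, W10 ≈ 400; 700/400 ≈ 1.75.

≈ 1.75×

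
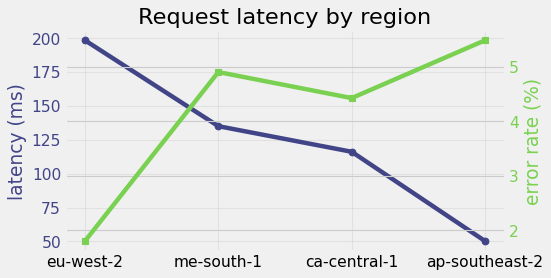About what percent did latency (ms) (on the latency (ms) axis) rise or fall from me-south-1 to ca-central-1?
me-south-1 ≈ 140, ca-central-1 ≈ 120; (120 − 140) / 140 ≈ -14.3%.

≈ -14.3%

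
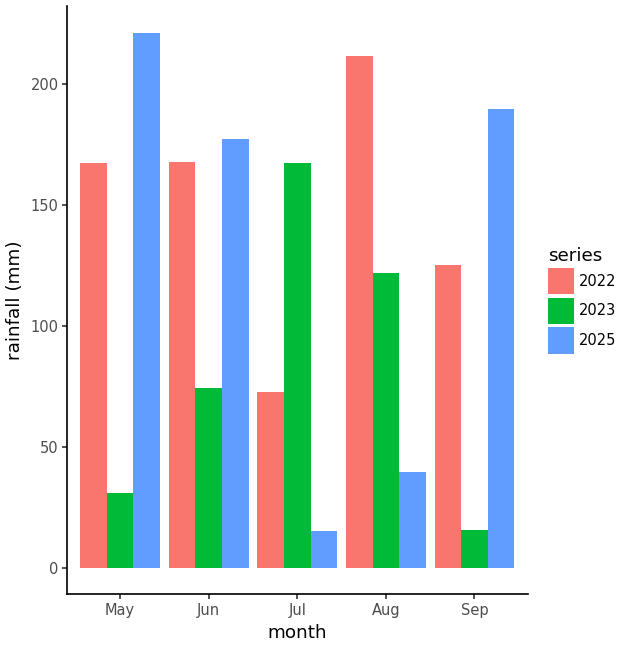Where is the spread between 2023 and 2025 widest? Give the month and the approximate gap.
May: 2023 ≈ 40, 2025 ≈ 220 → gap ≈ 180. Next-largest (Sep) is only ≈ 160.

May, ≈ 180 mm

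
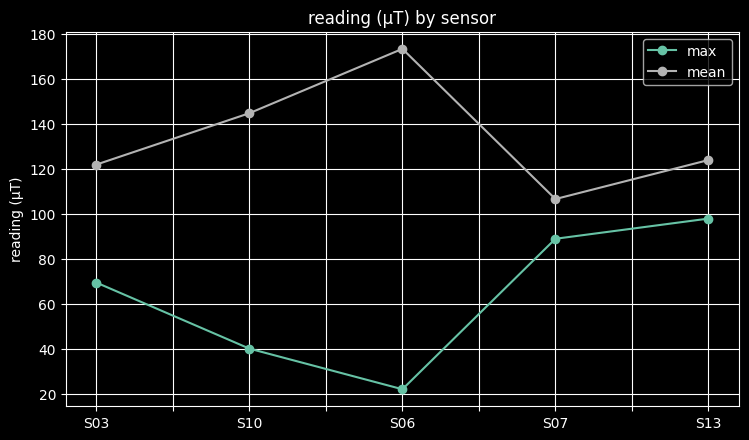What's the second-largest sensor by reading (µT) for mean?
Top 3 for mean: S06 ≈ 180, S10 ≈ 140, S13 ≈ 120.

S10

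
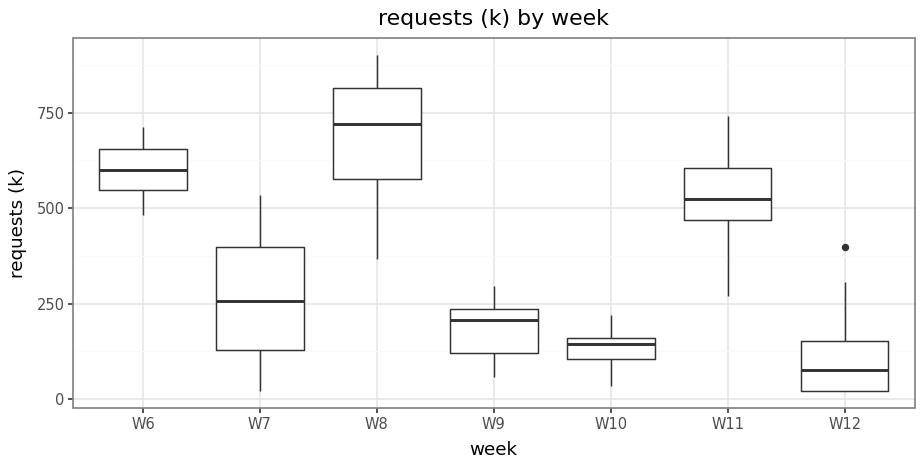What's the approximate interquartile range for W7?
≈ 300

Q3 ≈ 400, Q1 ≈ 100; IQR ≈ 300.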